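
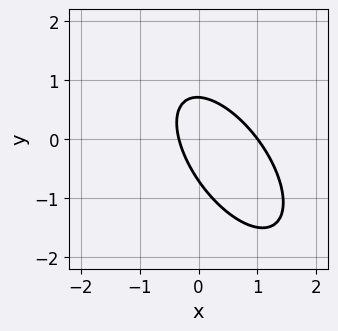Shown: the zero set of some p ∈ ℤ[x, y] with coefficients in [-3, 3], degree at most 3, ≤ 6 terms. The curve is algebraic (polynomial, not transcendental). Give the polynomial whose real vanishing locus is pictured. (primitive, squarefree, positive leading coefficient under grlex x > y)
(a) deg p = 2. The shape is more complex than any degree-1 curve.
(b) From the visible intercepts: it crosses the x-axis at the gridline x = 1.
(c) Solving for integer coefficients yields p as stated.

3*x^2 + 3*x*y + 2*y^2 - 2*x - 1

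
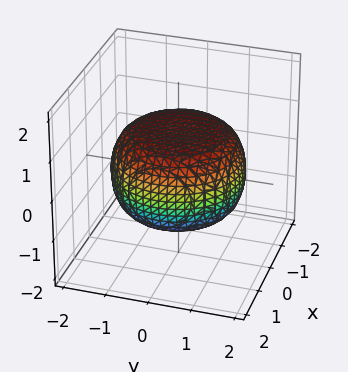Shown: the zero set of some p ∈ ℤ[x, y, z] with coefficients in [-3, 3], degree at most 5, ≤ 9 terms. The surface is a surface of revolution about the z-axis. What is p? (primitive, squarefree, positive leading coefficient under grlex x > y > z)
1. The degree is 4 — the shape is more complex than any degree-3 surface.
2. Symmetries: the surface is invariant under rotation about z: p = q(x² + y², z).
3. Reading off the gridlines: the z-axis gridline crossings are at z ∈ {-1, 1}; a circular section at z = -1 has radius exactly 1.
4. Assembling these constraints gives the stated polynomial.

x^4 + 2*x^2*y^2 + y^4 - x^2 - y^2 + 3*z^2 - 3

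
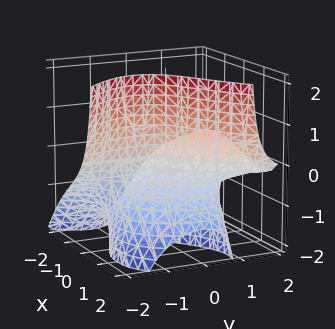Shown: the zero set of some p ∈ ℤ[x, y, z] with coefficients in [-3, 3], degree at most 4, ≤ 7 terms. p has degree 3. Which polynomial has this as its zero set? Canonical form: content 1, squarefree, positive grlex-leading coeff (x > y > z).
x^3 - 2*y^2*z - 2*x*y + 3*x*z - 3*y*z

First, degree: the shape is more complex than any degree-2 surface, so deg p = 3.
Next, observable constraints: it meets the x-axis at x = 0 (among the integer gridlines); every point of the y-axis in the box is on the surface; the visible z-axis segment lies entirely on the surface.
Finally, matching integer coefficients to the picture gives p.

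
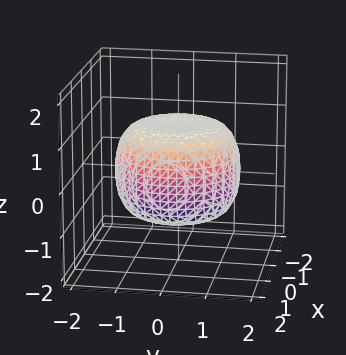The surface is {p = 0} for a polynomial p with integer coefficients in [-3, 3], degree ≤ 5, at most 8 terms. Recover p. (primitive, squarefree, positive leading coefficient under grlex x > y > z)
x^4 + 2*x^2*y^2 + y^4 - x^2 - y^2 + 2*z^2 - 2

deg p = 4. No degree-3 surface has this shape.
Symmetries: the z-axis is an axis of rotation, so x and y enter only as x² + y².
Reading off the gridlines: a circular section at z = 0 has radius between 1 and 2; the z-axis gridline crossings are at z ∈ {-1, 1}.
Assembling these constraints gives the stated polynomial.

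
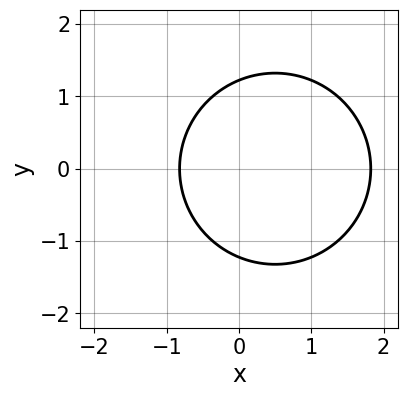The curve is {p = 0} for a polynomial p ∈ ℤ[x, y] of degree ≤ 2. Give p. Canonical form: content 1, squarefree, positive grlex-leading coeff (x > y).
1. Degree: the shape is more complex than any degree-1 curve, so deg p = 2.
2. Symmetries: it's symmetric under y → −y, forcing even powers of y.
3. Solving for integer coefficients yields p as stated.

2*x^2 + 2*y^2 - 2*x - 3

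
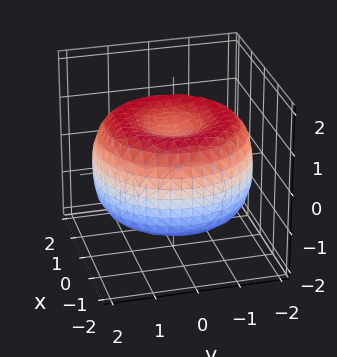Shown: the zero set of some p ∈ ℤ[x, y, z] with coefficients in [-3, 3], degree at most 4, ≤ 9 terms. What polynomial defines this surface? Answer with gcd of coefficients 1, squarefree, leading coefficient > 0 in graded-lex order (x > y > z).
1. deg p = 4.
2. Symmetry: every cross-section ⟂ z is a circle, so x, y appear only via x² + y².
3. From the visible intercepts: a circular section at z = 0 has radius between 1 and 2.
4. Matching integer coefficients to the picture gives p.

x^4 + 2*x^2*y^2 + y^4 - 3*x^2 - 3*y^2 + 3*z^2 - 2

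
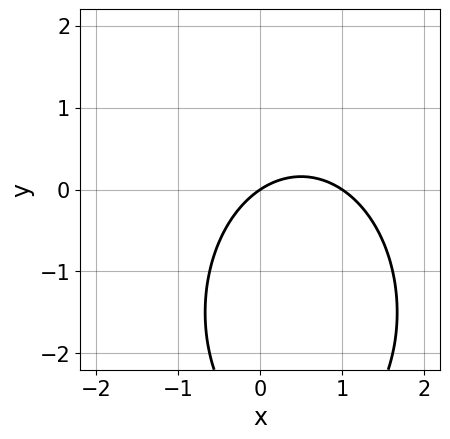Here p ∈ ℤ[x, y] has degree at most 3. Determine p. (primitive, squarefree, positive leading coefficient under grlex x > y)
First, the degree is 2 — the shape is more complex than any degree-1 curve.
Next, from the axis intercepts and sections: one y-axis crossing is at y = 0; among the integer gridlines, it crosses the x-axis at x ∈ {0, 1}.
Finally, matching integer coefficients to the picture gives p.

2*x^2 + y^2 - 2*x + 3*y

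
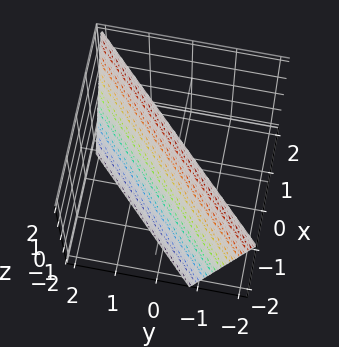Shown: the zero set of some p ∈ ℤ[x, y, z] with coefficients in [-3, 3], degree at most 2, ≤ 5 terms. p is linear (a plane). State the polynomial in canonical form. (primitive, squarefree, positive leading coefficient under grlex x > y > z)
The degree is 1 — the surface is flat (a plane).
From the visible intercepts: it meets the z-axis at z = 2 (among the integer gridlines).
Solving for integer coefficients yields p as stated.

3*x - 3*y - z + 2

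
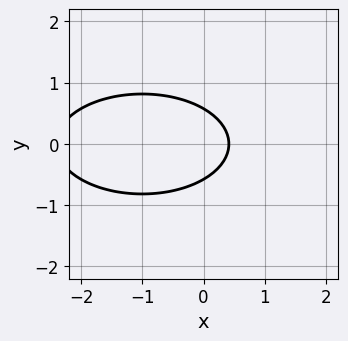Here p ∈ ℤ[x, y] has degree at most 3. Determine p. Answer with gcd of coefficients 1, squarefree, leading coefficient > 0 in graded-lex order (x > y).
x^2 + 3*y^2 + 2*x - 1

(a) Degree: the shape is more complex than any degree-1 curve, so deg p = 2.
(b) Symmetries: the y ↦ −y reflection is a symmetry, so y appears only in even powers.
(c) Assembling these constraints gives the stated polynomial.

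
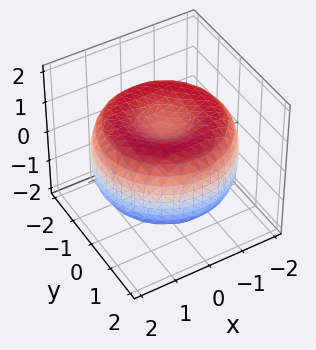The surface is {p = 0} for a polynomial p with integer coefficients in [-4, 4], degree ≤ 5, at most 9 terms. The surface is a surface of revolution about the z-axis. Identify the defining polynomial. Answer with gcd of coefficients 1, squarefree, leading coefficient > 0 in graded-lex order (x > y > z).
x^4 + 2*x^2*y^2 + y^4 - 3*x^2 - 3*y^2 + 3*z^2 - 2

First, the degree is 4 — a generic line meets the surface in up to 4 points.
Next, by symmetry, the surface is invariant under rotation about z: p = q(x² + y², z).
Then, checking where it meets the axes: a circular section at z = 0 has radius between 1 and 2.
Finally, matching integer coefficients to the picture gives p.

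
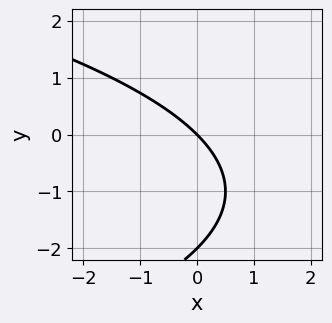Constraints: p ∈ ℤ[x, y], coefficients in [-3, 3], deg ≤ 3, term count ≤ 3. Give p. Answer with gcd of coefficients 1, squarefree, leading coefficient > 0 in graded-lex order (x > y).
y^2 + 2*x + 2*y

1. deg p = 2.
2. From the axis intercepts and sections: among the integer gridlines, it crosses the y-axis at y ∈ {-2, 0}; it meets the x-axis at x = 0 (among the integer gridlines).
3. Assembling these constraints gives the stated polynomial.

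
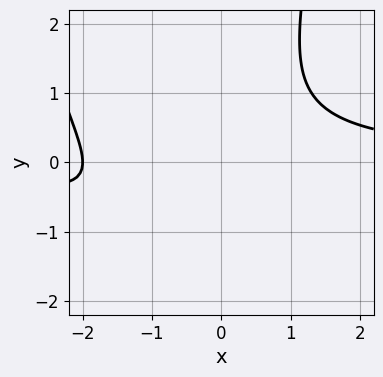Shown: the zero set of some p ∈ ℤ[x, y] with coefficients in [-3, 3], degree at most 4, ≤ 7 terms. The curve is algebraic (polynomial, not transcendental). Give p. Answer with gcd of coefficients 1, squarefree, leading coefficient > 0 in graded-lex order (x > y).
x^2*y + 2*x*y - y^2 - x - 2

1. deg p = 3. No degree-2 curve has this shape.
2. Against the integer gridlines: it misses every integer gridline on the y-axis; it meets the x-axis at x = -2 (among the integer gridlines).
3. The integer polynomial consistent with all of this is the stated p.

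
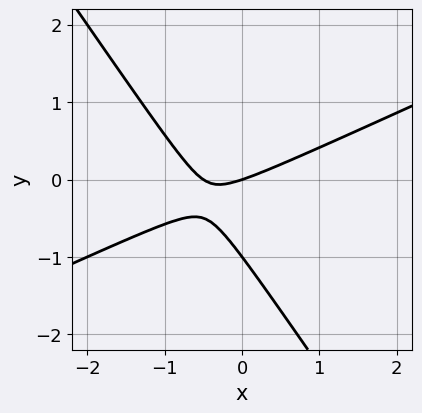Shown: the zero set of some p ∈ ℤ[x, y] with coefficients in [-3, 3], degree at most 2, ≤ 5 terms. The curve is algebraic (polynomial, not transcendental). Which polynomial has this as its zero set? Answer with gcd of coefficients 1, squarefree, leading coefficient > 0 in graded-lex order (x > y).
2*x^2 - 3*x*y - 3*y^2 + x - 3*y

First, deg p = 2. The shape is more complex than any degree-1 curve.
Next, from the axis intercepts and sections: one x-axis crossing is at x = 0; the y-axis gridline crossings are at y ∈ {-1, 0}.
Finally, solving for integer coefficients yields p as stated.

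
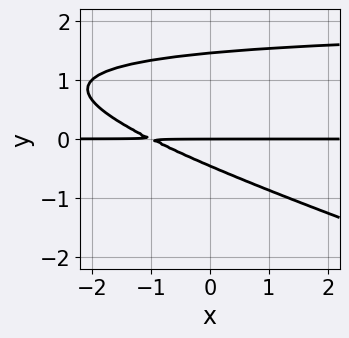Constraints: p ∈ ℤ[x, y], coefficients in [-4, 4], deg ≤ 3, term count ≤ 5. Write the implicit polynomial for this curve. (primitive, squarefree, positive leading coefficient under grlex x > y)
x*y^2 + 3*y^3 - 2*x*y - 3*y^2 - 2*y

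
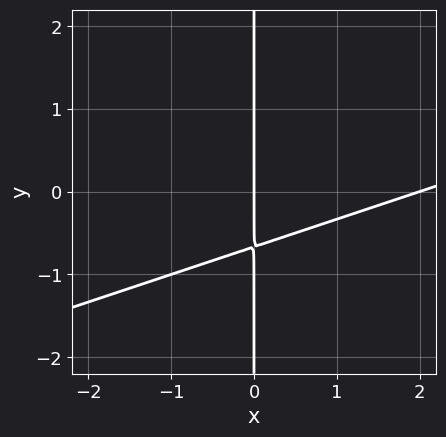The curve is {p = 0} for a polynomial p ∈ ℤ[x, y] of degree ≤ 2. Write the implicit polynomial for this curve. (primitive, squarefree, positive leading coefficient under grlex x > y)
x^2 - 3*x*y - 2*x

(a) deg p = 2.
(b) From the axis intercepts and sections: the x-axis gridline crossings are at x ∈ {0, 2}; the visible y-axis segment lies entirely on the curve.
(c) Matching integer coefficients to the picture gives p.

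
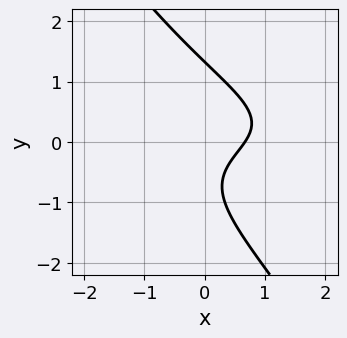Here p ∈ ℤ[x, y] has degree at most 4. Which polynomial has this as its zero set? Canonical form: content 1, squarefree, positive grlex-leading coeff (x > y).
deg p = 3.
The integer polynomial consistent with all of this is the stated p.

3*x*y^2 + 2*y^3 + 3*x - 2*y - 2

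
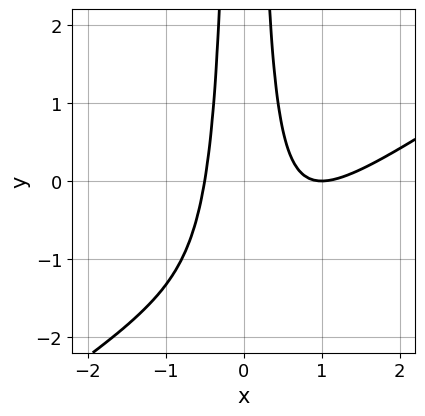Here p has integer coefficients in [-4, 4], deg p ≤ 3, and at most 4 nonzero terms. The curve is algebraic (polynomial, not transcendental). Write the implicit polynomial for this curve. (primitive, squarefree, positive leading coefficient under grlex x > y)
First, degree: a generic line meets the curve in up to 3 points, so deg p = 3.
Next, against the integer gridlines: one x-axis crossing is at x = 1; the curve avoids every integer y-axis point in the box.
Finally, together with the visible shape, these determine p as stated.

2*x^3 - 3*x^2*y - 3*x^2 + 1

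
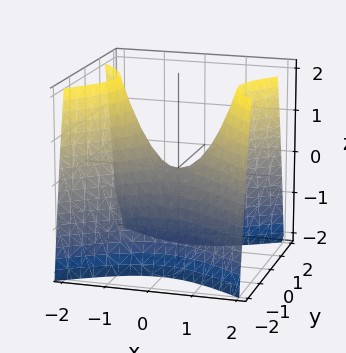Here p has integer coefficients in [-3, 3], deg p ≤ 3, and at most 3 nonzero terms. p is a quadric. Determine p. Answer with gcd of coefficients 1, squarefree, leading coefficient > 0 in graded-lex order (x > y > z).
2*x^2 - 3*y^2 - 2*z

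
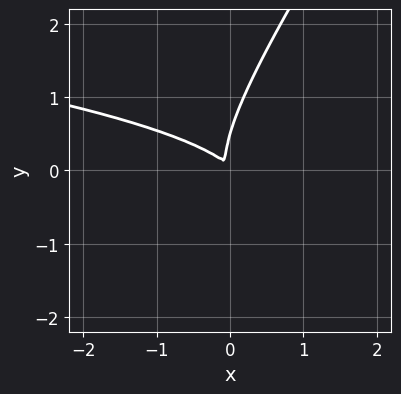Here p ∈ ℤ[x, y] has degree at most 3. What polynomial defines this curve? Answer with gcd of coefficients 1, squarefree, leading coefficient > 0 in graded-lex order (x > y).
First, degree: the shape is more complex than any degree-2 curve, so deg p = 3.
Finally, putting this together gives p.

3*x*y^2 - 2*y^3 + 2*x^2 + 2*x*y + y^2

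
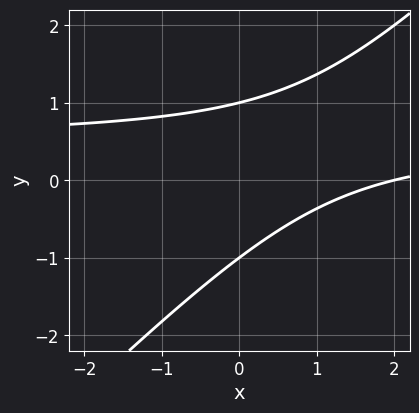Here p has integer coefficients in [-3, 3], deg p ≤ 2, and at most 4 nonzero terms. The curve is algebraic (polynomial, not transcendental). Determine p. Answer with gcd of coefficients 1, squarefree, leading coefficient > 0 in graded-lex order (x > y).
2*x*y - 2*y^2 - x + 2

1. The degree is 2 — a generic line meets the curve in up to 2 points.
2. Reading off the gridlines: it crosses the x-axis at the gridline x = 2; the y-axis gridline crossings are at y ∈ {-1, 1}.
3. Matching integer coefficients to the picture gives p.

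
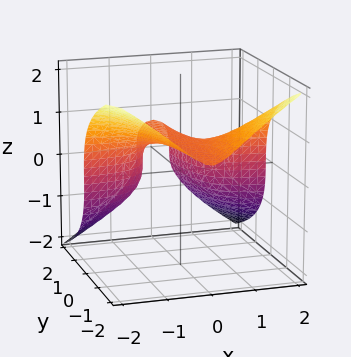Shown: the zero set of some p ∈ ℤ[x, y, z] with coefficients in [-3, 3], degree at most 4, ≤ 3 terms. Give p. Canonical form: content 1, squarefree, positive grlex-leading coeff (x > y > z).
3*x^2*y + 3*z^3 - 1

First, deg p = 3. No degree-2 surface has this shape.
Next, reading off the gridlines: it misses every integer gridline on the y-axis; the surface avoids every integer x-axis point in the box.
Finally, putting this together gives p.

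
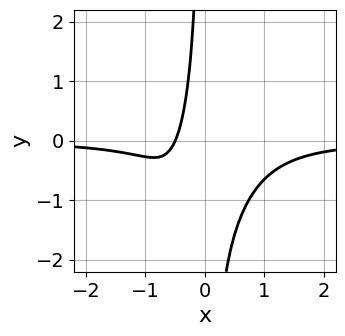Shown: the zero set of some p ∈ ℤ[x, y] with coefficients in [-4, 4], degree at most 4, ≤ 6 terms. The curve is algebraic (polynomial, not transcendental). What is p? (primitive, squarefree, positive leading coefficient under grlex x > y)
1. Degree: a generic line meets the curve in up to 4 points, so deg p = 4.
2. Observable constraints: no y-intercept at any integer in the box.
3. Putting this together gives p.

3*x^3*y - x^2*y^2 + x*y + 2*x + 1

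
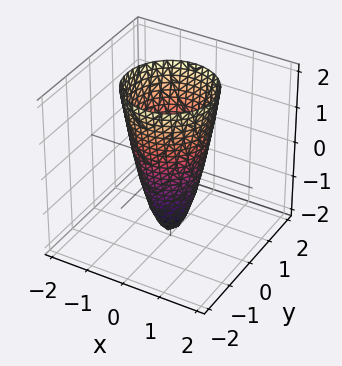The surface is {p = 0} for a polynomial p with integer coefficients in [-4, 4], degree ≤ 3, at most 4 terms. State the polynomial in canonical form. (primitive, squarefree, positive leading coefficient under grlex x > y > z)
The degree is 2 — a generic line meets the surface in up to 2 points.
By symmetry, the z-axis is an axis of rotation, so x and y enter only as x² + y².
From the axis intercepts and sections: a circular section at z = -1 has radius between 0 and 1; one z-axis crossing is at z = -2.
These observations pin down the coefficients.

3*x^2 + 3*y^2 - z - 2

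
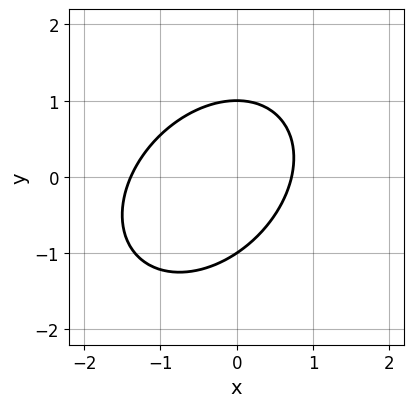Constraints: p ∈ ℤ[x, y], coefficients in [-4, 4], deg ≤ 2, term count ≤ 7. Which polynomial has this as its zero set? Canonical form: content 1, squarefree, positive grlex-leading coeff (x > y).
3*x^2 - 2*x*y + 3*y^2 + 2*x - 3

deg p = 2.
From the axis intercepts and sections: the y-axis gridline crossings are at y ∈ {-1, 1}.
Solving for integer coefficients yields p as stated.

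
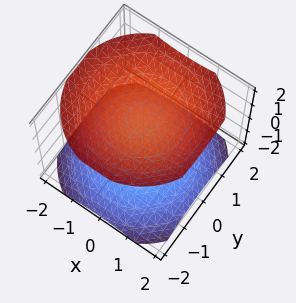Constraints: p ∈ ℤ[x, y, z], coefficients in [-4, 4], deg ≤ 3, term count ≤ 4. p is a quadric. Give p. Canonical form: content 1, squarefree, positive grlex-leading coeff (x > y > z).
(a) The picture has 2 separate pieces. Treating them together as one polynomial.
(b) Degree: two sheets facing apart; a quadric, so deg p = 2.
(c) Symmetries: rotational symmetry about the z-axis ⇒ p depends on x, y only through x² + y²; the z ↦ −z reflection is a symmetry, so z appears only in even powers.
(d) Against the integer gridlines: it misses every integer gridline on the y-axis; no x-intercept at any integer in the box.
(e) Putting this together gives p.

x^2 + y^2 - 2*z^2 + 3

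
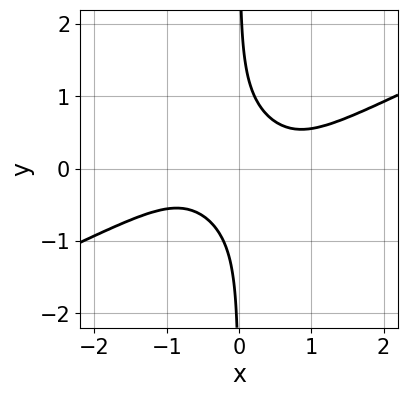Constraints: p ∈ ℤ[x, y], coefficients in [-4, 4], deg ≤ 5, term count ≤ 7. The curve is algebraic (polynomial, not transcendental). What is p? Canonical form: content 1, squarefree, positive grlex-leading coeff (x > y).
1. Degree: no degree-3 curve has this shape, so deg p = 4.
2. Observable constraints: the curve avoids every integer x-axis point in the box; no y-intercept at any integer in the box.
3. Solving for integer coefficients yields p as stated.

x^4 - 3*x^2*y^2 - 3*x*y^3 - x*y + 1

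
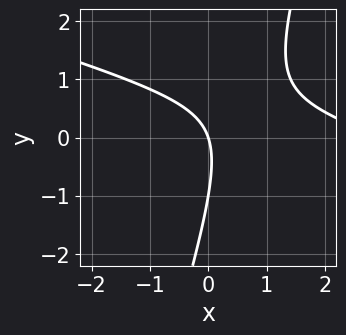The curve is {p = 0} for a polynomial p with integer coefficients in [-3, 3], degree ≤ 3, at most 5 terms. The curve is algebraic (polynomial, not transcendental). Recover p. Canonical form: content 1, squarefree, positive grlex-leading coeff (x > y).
Degree: a generic line meets the curve in up to 2 points, so deg p = 2.
From the axis intercepts and sections: it crosses the x-axis at the gridline x = 0; the y-axis gridline crossings are at y ∈ {-1, 0}.
The integer polynomial consistent with all of this is the stated p.

x^2 + 3*x*y - y^2 - 3*x - y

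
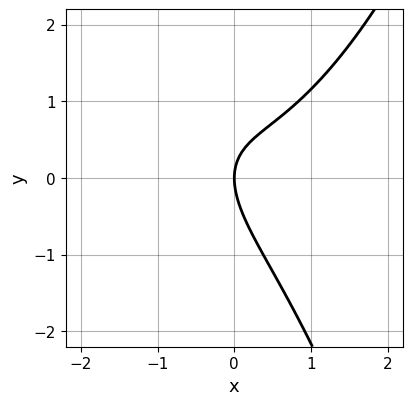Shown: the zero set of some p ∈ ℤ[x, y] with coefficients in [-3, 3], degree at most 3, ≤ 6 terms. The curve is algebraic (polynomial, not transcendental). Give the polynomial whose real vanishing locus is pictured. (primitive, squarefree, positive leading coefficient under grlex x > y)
1. The degree is 3 — no degree-2 curve has this shape.
2. Against the integer gridlines: it meets the y-axis at y = 0 (among the integer gridlines); it meets the x-axis at x = 0 (among the integer gridlines).
3. Fitting integer coefficients to these (and the overall shape) gives p.

2*x^3 - 2*x*y - 2*y^2 + 3*x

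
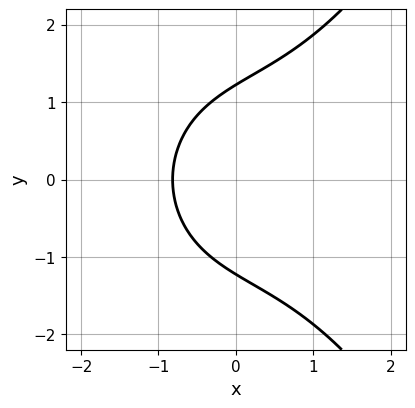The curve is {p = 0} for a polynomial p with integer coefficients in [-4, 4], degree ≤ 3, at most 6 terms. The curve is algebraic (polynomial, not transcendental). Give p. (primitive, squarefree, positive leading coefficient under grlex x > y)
x^3 - 2*y^2 + 3*x + 3

First, deg p = 3.
Then, symmetries: it's symmetric under y → −y, forcing even powers of y.
Finally, solving for integer coefficients yields p as stated.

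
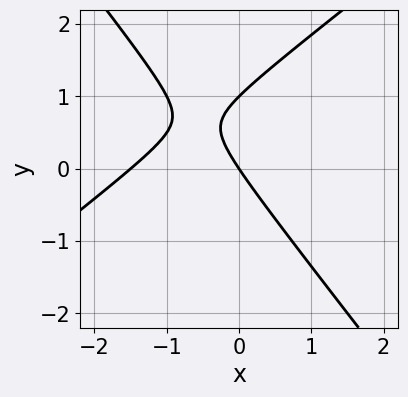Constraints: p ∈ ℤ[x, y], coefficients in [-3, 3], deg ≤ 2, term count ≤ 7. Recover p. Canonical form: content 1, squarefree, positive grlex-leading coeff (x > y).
deg p = 2. A generic line meets the curve in up to 2 points.
From the axis intercepts and sections: one x-axis crossing is at x = 0; the y-axis gridline crossings are at y ∈ {0, 1}.
Solving for integer coefficients yields p as stated.

2*x^2 - x*y - 2*y^2 + 3*x + 2*y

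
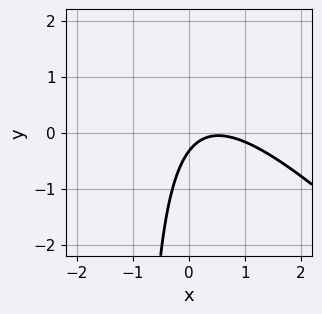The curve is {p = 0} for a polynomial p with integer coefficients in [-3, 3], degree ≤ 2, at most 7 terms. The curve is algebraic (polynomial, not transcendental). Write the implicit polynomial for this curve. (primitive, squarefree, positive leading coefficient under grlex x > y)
1. The degree is 2 — a generic line meets the curve in up to 2 points.
2. From the axis intercepts and sections: no x-intercept at any integer in the box.
3. These observations pin down the coefficients.

3*x^2 + 3*x*y - 3*x + 3*y + 1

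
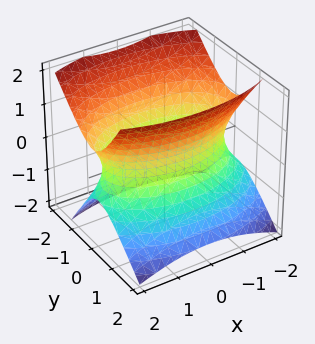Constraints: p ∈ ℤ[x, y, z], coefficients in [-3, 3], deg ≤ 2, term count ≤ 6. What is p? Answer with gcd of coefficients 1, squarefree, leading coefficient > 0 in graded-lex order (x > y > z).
x^2 + 3*y^2 + y*z - 2*z^2 - 3

(a) The degree is 2 — a generic line meets the surface in up to 2 points.
(b) From the visible intercepts: the surface avoids every integer z-axis point in the box; among the integer gridlines, it crosses the y-axis at y ∈ {-1, 1}.
(c) The integer polynomial consistent with all of this is the stated p.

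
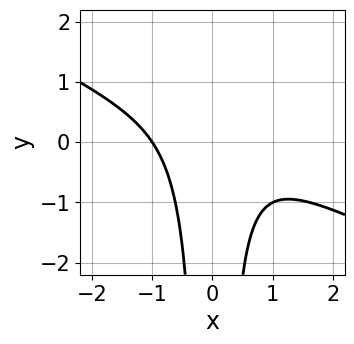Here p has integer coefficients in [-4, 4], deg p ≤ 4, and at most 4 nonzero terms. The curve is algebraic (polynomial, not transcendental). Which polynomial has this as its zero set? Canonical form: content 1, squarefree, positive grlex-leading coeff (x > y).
x^3 + 2*x^2*y + 1

The degree is 3 — no degree-2 curve has this shape.
Checking where it meets the axes: it crosses the x-axis at the gridline x = -1; the curve avoids every integer y-axis point in the box.
Fitting integer coefficients to these (and the overall shape) gives p.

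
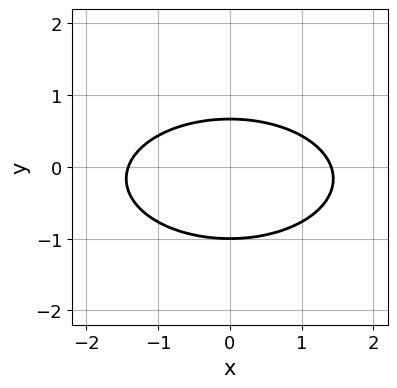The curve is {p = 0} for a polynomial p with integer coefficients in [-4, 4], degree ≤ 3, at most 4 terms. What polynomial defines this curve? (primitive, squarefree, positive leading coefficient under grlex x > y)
The degree is 2 — a generic line meets the curve in up to 2 points.
Symmetries: it's symmetric under x → −x, forcing even powers of x.
Checking where it meets the axes: it meets the y-axis at y = -1 (among the integer gridlines).
Solving for integer coefficients yields p as stated.

x^2 + 3*y^2 + y - 2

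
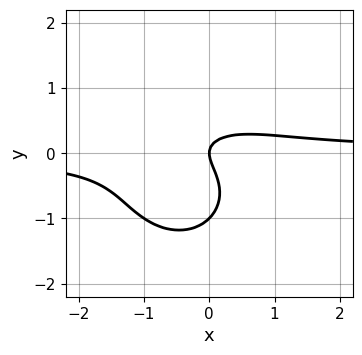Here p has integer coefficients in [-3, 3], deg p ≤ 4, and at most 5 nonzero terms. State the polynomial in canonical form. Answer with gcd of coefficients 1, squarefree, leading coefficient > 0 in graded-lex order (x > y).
(a) Degree: the shape is more complex than any degree-2 curve, so deg p = 3.
(b) Checking where it meets the axes: it meets the x-axis at x = 0 (among the integer gridlines); the y-axis gridline crossings are at y ∈ {-1, 0}.
(c) Assembling these constraints gives the stated polynomial.

2*x^2*y + 2*y^3 + x*y + 2*y^2 - x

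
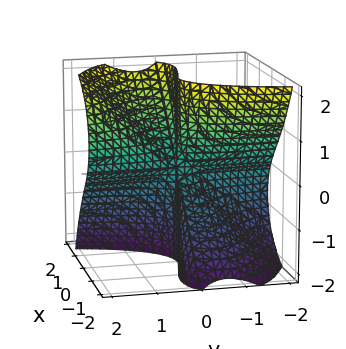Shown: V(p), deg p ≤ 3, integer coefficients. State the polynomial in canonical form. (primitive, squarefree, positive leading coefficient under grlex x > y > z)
(a) Degree: no degree-2 surface has this shape, so deg p = 3.
(b) Reading off the gridlines: every point of the z-axis in the box is on the surface; every point of the y-axis in the box is on the surface.
(c) These observations pin down the coefficients.

3*x^3 - 3*x^2*z + 3*x*y^2 + 2*y^2*z - 3*y*z^2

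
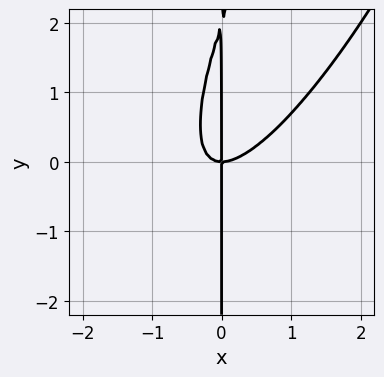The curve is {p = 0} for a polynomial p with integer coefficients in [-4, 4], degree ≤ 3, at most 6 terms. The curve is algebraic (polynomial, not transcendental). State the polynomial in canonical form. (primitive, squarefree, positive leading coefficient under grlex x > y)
(a) Degree: the shape is more complex than any degree-2 curve, so deg p = 3.
(b) From the axis intercepts and sections: one x-axis crossing is at x = 0; the visible y-axis segment lies entirely on the curve.
(c) Putting this together gives p.

3*x^3 - 3*x^2*y + x*y^2 - 2*x*y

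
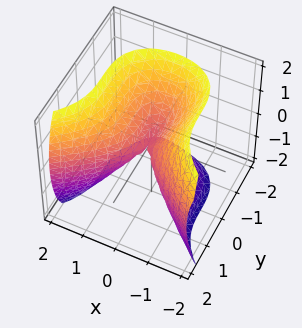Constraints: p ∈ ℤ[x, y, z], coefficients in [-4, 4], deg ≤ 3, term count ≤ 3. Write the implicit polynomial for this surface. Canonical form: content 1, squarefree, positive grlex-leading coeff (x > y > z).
Degree: no degree-2 surface has this shape, so deg p = 3.
Checking where it meets the axes: it crosses the y-axis at the gridline y = 0; one z-axis crossing is at z = 0; one x-axis crossing is at x = 0.
Solving for integer coefficients yields p as stated.

y^3 - 2*x^2 + z^2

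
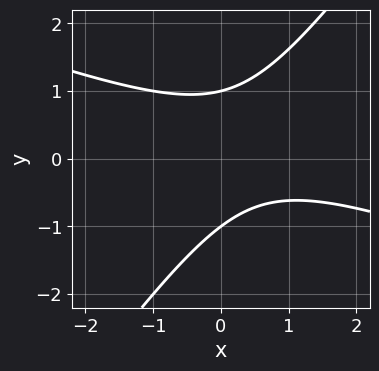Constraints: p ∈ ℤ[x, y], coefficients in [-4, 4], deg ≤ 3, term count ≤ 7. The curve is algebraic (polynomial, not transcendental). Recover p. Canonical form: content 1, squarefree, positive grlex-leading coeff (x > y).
x^2 + 2*x*y - 2*y^2 - x + 2

Degree: a generic line meets the curve in up to 2 points, so deg p = 2.
From the visible intercepts: no x-intercept at any integer in the box; among the integer gridlines, it crosses the y-axis at y ∈ {-1, 1}.
Fitting integer coefficients to these (and the overall shape) gives p.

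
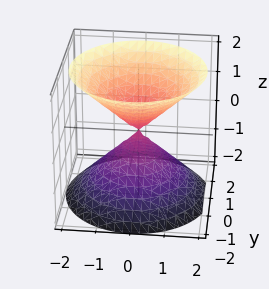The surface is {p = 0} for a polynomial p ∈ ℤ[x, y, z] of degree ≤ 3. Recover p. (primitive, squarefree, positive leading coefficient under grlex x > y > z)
x^2 + y^2 - z^2

(a) There are 2 components. Treating them together as one polynomial.
(b) The degree is 2 — two nappes meeting at a single point; a quadric.
(c) Symmetries: the z ↦ −z reflection is a symmetry, so z appears only in even powers; the surface is invariant under rotation about z: p = q(x² + y², z).
(d) From the axis intercepts and sections: it crosses the z-axis at the gridline z = 0; a circular section at z = 1 has radius exactly 1.
(e) These observations pin down the coefficients.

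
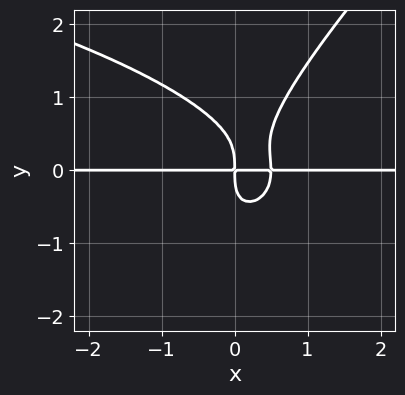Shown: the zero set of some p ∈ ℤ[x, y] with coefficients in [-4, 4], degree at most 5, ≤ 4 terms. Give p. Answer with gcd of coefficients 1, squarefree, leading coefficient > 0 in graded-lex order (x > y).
x*y^3 - y^4 + 2*x^2*y - x*y

First, degree: the shape is more complex than any degree-3 curve, so deg p = 4.
Next, from the visible intercepts: every point of the x-axis in the box is on the curve.
Finally, together with the visible shape, these determine p as stated.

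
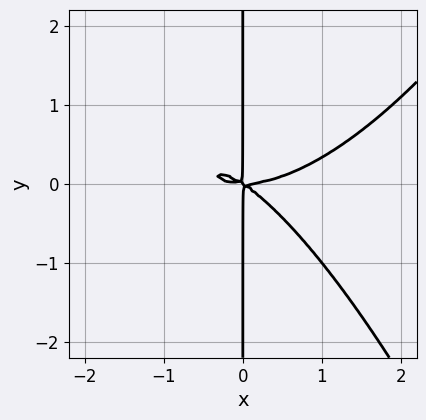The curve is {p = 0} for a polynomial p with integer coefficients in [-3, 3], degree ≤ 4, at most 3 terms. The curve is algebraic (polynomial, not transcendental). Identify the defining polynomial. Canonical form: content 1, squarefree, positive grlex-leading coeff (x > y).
First, degree: the shape is more complex than any degree-3 curve, so deg p = 4.
Then, reading off the gridlines: the visible y-axis segment lies entirely on the curve.
Finally, the integer polynomial consistent with all of this is the stated p.

x^4 - 2*x^2*y - 3*x*y^2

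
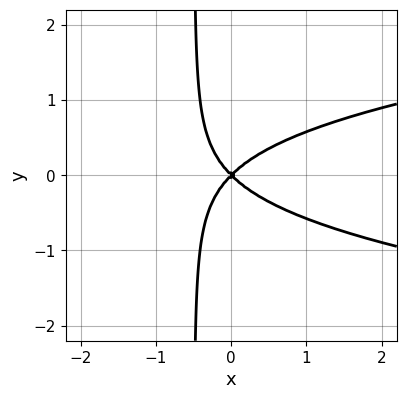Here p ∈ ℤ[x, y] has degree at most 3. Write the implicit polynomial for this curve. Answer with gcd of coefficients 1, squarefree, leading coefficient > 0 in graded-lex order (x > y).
1. The degree is 3 — the shape is more complex than any degree-2 curve.
2. Symmetries: mirror symmetry y ↦ −y ⇒ only even powers of y.
3. From the visible intercepts: it crosses the x-axis at the gridline x = 0; one y-axis crossing is at y = 0.
4. These observations pin down the coefficients.

2*x*y^2 - x^2 + y^2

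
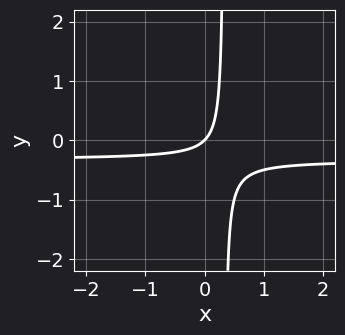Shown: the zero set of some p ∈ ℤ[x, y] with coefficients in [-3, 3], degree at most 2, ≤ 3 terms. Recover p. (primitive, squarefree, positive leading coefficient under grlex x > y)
3*x*y + x - y

First, the degree is 2 — no degree-1 curve has this shape.
Then, reading off the gridlines: one y-axis crossing is at y = 0; it crosses the x-axis at the gridline x = 0.
Finally, fitting integer coefficients to these (and the overall shape) gives p.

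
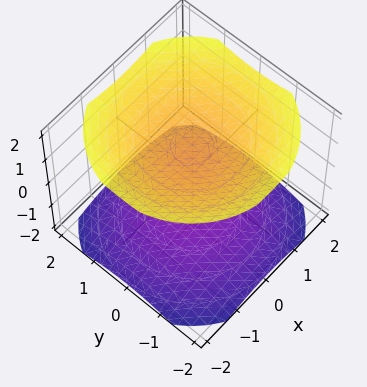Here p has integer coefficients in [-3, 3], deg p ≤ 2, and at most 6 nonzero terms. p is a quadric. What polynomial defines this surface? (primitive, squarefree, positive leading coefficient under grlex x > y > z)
x^2 + y^2 - 2*z^2 + 3

(a) There are 2 components. Treating them together as one polynomial.
(b) The degree is 2 — two sheets facing apart; a quadric.
(c) Symmetries: mirror symmetry z ↦ −z ⇒ only even powers of z; the surface is invariant under rotation about z: p = q(x² + y², z).
(d) Observable constraints: the surface avoids every integer x-axis point in the box; it misses every integer gridline on the y-axis.
(e) Putting this together gives p.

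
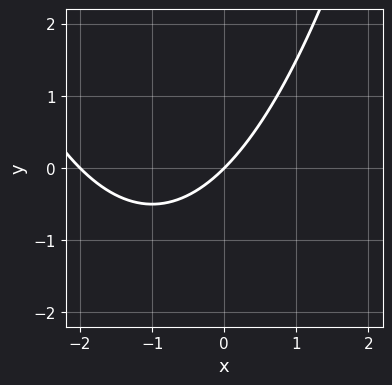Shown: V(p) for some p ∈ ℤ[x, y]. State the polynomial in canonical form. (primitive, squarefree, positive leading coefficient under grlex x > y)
x^2 + 2*x - 2*y

First, deg p = 2. The shape is more complex than any degree-1 curve.
Then, from the visible intercepts: it meets the y-axis at y = 0 (among the integer gridlines); the x-axis gridline crossings are at x ∈ {-2, 0}.
Finally, matching integer coefficients to the picture gives p.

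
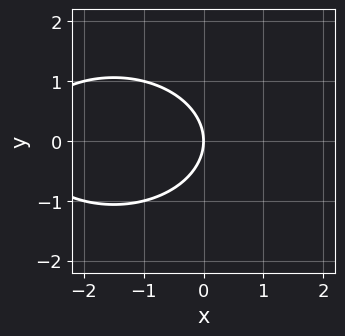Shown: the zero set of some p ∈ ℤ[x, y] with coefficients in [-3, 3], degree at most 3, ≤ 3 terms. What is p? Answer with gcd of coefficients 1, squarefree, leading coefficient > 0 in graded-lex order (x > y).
1. The degree is 2 — no degree-1 curve has this shape.
2. Symmetries: mirror symmetry y ↦ −y ⇒ only even powers of y.
3. From the axis intercepts and sections: it meets the x-axis at x = 0 (among the integer gridlines); it meets the y-axis at y = 0 (among the integer gridlines).
4. Assembling these constraints gives the stated polynomial.

x^2 + 2*y^2 + 3*x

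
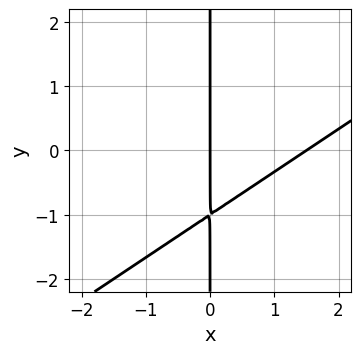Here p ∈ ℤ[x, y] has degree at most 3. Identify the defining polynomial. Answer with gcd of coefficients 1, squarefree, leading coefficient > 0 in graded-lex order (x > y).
First, deg p = 2. The shape is more complex than any degree-1 curve.
Next, reading off the gridlines: every point of the y-axis in the box is on the curve; it meets the x-axis at x = 0 (among the integer gridlines).
Finally, solving for integer coefficients yields p as stated.

2*x^2 - 3*x*y - 3*x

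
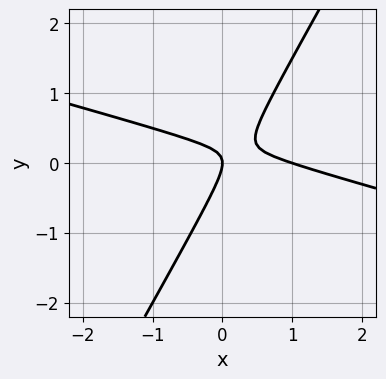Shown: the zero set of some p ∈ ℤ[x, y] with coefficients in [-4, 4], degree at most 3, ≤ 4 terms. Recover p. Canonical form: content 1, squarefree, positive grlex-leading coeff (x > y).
x^2 + 3*x*y - 2*y^2 - x

The degree is 2 — a generic line meets the curve in up to 2 points.
From the visible intercepts: it meets the y-axis at y = 0 (among the integer gridlines); among the integer gridlines, it crosses the x-axis at x ∈ {0, 1}.
Solving for integer coefficients yields p as stated.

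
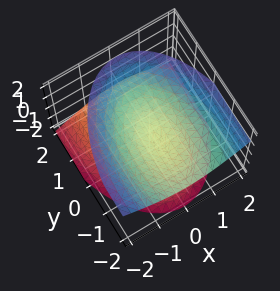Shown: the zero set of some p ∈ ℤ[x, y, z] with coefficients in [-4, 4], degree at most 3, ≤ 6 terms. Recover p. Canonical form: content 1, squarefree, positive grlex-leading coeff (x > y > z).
3*x^2 + y^2 + 2*y*z - 3*z^2 + 1

First, I count 2 distinct pieces. They look like related sheets of one shape, so recover p as a whole.
Next, degree: no degree-1 surface has this shape, so deg p = 2.
Next, against the integer gridlines: no y-intercept at any integer in the box; no x-intercept at any integer in the box.
Finally, assembling these constraints gives the stated polynomial.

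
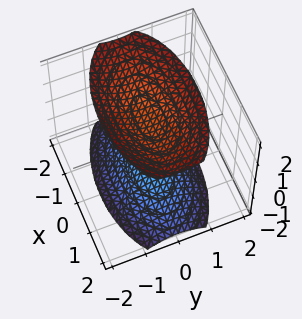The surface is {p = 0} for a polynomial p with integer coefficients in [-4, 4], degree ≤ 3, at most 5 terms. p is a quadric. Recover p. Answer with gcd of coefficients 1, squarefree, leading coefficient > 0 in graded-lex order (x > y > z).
x^2 + 3*y^2 - 2*z^2 + 3

I count 2 distinct pieces. They look like related sheets of one shape, so recover p as a whole.
Degree: two separate bowl-shaped sheets opening away from each other; a quadric, so deg p = 2.
Symmetries: the z ↦ −z reflection is a symmetry, so z appears only in even powers; the y ↦ −y reflection is a symmetry, so y appears only in even powers; it's symmetric under x → −x, forcing even powers of x.
From the axis intercepts and sections: the surface avoids every integer y-axis point in the box; it misses every integer gridline on the x-axis.
These observations pin down the coefficients.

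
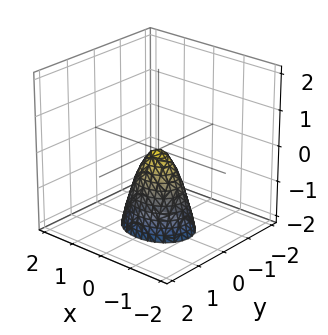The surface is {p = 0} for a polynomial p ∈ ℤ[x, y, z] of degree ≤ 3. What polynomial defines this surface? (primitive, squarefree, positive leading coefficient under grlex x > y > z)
2*x^2 + 3*y^2 + z

(a) deg p = 2. A paraboloid; a quadric.
(b) Symmetries: mirror symmetry x ↦ −x ⇒ only even powers of x; mirror symmetry y ↦ −y ⇒ only even powers of y.
(c) Checking where it meets the axes: it meets the y-axis at y = 0 (among the integer gridlines); it crosses the x-axis at the gridline x = 0; one z-axis crossing is at z = 0.
(d) Assembling these constraints gives the stated polynomial.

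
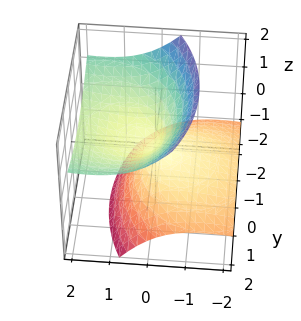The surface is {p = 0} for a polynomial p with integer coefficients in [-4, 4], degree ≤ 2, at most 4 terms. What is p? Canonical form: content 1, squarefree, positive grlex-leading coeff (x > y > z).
x^2 - 3*x*z + y^2 - 2*z^2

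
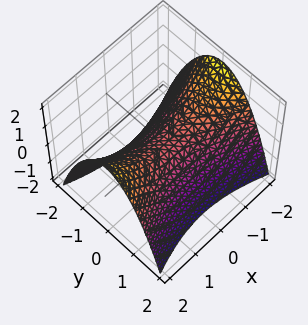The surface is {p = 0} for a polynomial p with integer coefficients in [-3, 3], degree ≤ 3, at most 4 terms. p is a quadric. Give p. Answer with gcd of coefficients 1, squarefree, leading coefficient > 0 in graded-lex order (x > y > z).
x^2 - 3*y^2 - 3*z

1. deg p = 2. A saddle surface; a quadric.
2. Symmetries: mirror symmetry y ↦ −y ⇒ only even powers of y; the x ↦ −x reflection is a symmetry, so x appears only in even powers.
3. From the visible intercepts: one x-axis crossing is at x = 0; it meets the z-axis at z = 0 (among the integer gridlines); it crosses the y-axis at the gridline y = 0.
4. These observations pin down the coefficients.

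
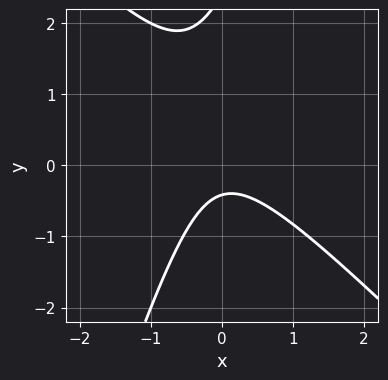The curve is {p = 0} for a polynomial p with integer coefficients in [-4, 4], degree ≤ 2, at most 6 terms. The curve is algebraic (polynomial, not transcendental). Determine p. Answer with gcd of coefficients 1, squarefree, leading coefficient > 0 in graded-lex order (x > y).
1. The degree is 2 — no degree-1 curve has this shape.
2. From the axis intercepts and sections: no x-intercept at any integer in the box.
3. Fitting integer coefficients to these (and the overall shape) gives p.

3*x^2 + 2*x*y - y^2 + 2*y + 1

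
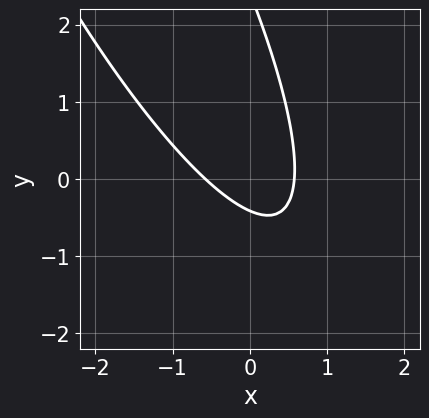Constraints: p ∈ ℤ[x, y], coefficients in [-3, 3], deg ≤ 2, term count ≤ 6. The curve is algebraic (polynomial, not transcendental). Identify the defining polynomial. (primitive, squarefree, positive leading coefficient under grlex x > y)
3*x^2 + 3*x*y + y^2 - 2*y - 1

1. Degree: no degree-1 curve has this shape, so deg p = 2.
2. Matching integer coefficients to the picture gives p.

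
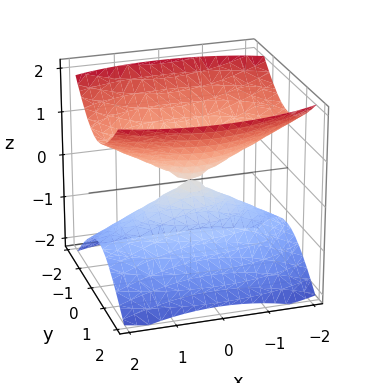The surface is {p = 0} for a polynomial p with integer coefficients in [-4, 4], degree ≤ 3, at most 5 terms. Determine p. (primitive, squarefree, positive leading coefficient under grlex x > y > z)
(a) I count 2 distinct pieces. Treating them together as one polynomial.
(b) The degree is 2 — a double cone through the origin; a quadric.
(c) Symmetries: mirror symmetry y ↦ −y ⇒ only even powers of y; the z ↦ −z reflection is a symmetry, so z appears only in even powers; it's symmetric under x → −x, forcing even powers of x.
(d) From the axis intercepts and sections: it meets the x-axis at x = 0 (among the integer gridlines); it crosses the z-axis at the gridline z = 0; it crosses the y-axis at the gridline y = 0.
(e) Fitting integer coefficients to these (and the overall shape) gives p.

x^2 + 3*y^2 - 3*z^2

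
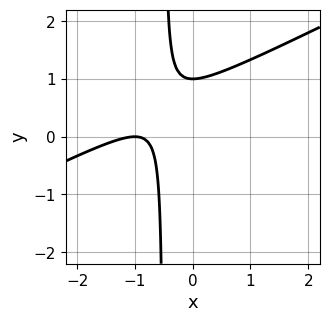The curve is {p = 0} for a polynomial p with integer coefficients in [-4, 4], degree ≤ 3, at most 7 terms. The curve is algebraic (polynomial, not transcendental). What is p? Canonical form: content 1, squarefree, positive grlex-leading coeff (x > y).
First, the degree is 2 — a generic line meets the curve in up to 2 points.
Next, from the visible intercepts: it meets the y-axis at y = 1 (among the integer gridlines); it meets the x-axis at x = -1 (among the integer gridlines).
Finally, solving for integer coefficients yields p as stated.

x^2 - 2*x*y + 2*x - y + 1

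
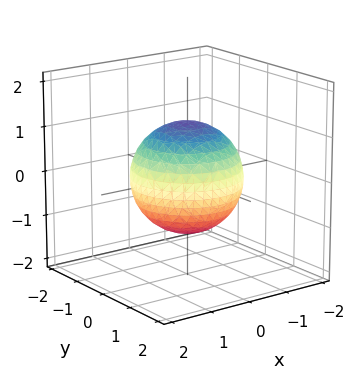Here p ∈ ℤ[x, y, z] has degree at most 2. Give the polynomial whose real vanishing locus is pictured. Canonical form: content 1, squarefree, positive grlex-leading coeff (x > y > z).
2*x^2 + 2*y^2 + 2*z^2 - 3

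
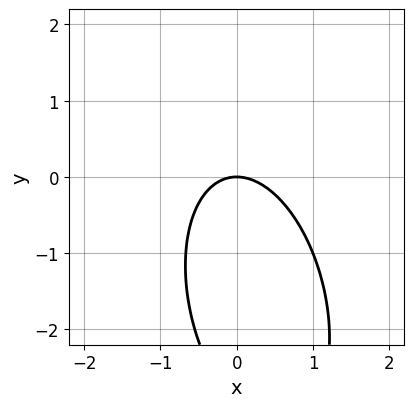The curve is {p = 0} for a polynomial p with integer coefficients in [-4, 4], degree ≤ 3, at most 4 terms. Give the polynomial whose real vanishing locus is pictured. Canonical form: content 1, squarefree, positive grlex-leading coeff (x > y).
1. Degree: no degree-1 curve has this shape, so deg p = 2.
2. From the axis intercepts and sections: one y-axis crossing is at y = 0; it crosses the x-axis at the gridline x = 0.
3. Assembling these constraints gives the stated polynomial.

3*x^2 + x*y + y^2 + 3*y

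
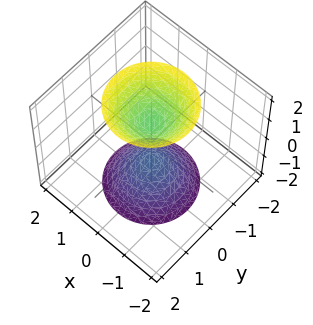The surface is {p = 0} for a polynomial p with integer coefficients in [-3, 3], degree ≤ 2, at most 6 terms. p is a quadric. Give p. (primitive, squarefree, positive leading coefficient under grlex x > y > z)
First, there are 2 components.
Next, deg p = 2.
Next, symmetry: the z-axis is an axis of rotation, so x and y enter only as x² + y²; it's symmetric under z → −z, forcing even powers of z.
Next, against the integer gridlines: the surface avoids every integer x-axis point in the box; it misses every integer gridline on the y-axis; a circular section at z = 2 has radius between 1 and 2.
Finally, solving for integer coefficients yields p as stated.

2*x^2 + 2*y^2 - z^2 + 1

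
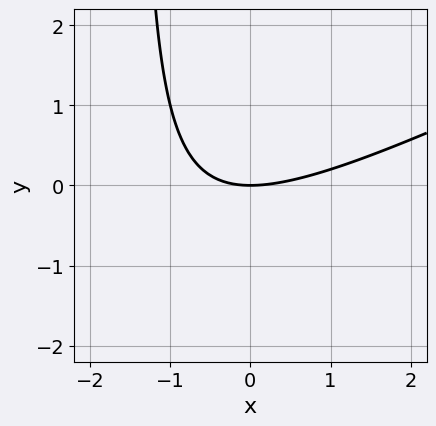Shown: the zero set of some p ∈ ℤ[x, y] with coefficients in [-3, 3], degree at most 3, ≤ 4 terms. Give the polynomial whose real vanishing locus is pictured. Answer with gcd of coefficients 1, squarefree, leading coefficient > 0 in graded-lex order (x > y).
x^2 - 2*x*y - 3*y

(a) The degree is 2 — the shape is more complex than any degree-1 curve.
(b) Checking where it meets the axes: it crosses the x-axis at the gridline x = 0; it crosses the y-axis at the gridline y = 0.
(c) Solving for integer coefficients yields p as stated.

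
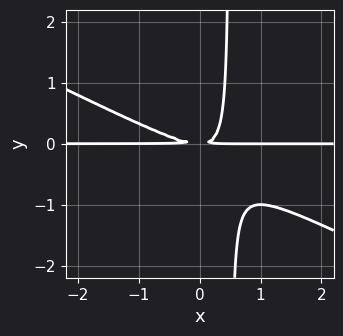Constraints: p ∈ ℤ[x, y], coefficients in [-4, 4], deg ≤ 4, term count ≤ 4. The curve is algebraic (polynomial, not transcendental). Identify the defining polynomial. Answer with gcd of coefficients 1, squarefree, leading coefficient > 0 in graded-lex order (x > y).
First, the degree is 3 — the shape is more complex than any degree-2 curve.
Then, from the axis intercepts and sections: every point of the x-axis in the box is on the curve.
Finally, assembling these constraints gives the stated polynomial.

x^2*y + 2*x*y^2 - y^2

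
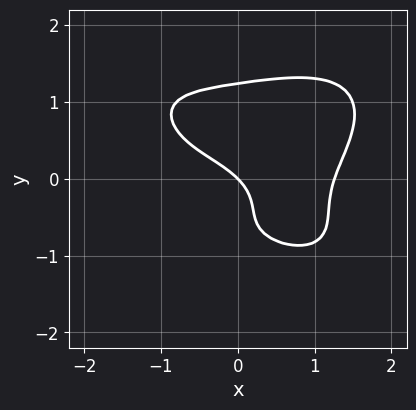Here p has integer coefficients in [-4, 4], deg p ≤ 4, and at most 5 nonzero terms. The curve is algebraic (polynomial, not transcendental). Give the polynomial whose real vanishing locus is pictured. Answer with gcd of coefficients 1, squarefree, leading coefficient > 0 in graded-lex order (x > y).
First, deg p = 4. A generic line meets the curve in up to 4 points.
Then, from the axis intercepts and sections: it meets the x-axis at x = 0 (among the integer gridlines); it crosses the y-axis at the gridline y = 0.
Finally, these observations pin down the coefficients.

x^4 + 3*y^4 - 3*y^2 - 2*x - 2*y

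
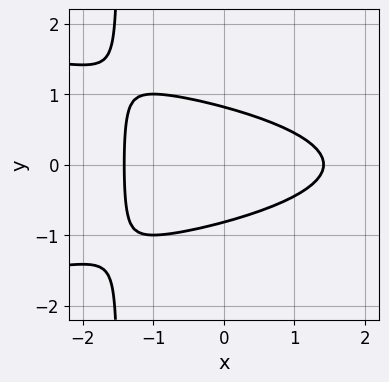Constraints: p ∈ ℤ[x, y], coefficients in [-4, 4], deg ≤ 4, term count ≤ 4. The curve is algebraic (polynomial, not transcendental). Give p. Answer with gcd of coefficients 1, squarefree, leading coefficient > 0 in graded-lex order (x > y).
2*x*y^2 + x^2 + 3*y^2 - 2

The degree is 3 — no degree-2 curve has this shape.
Symmetries: it's symmetric under y → −y, forcing even powers of y.
Fitting integer coefficients to these (and the overall shape) gives p.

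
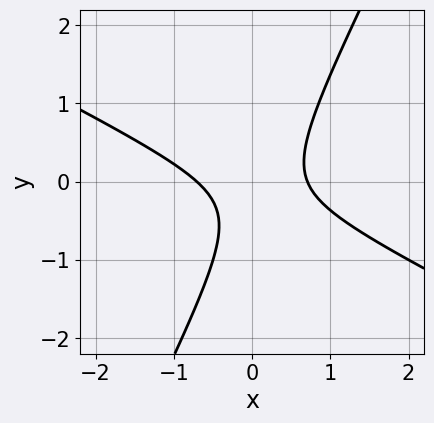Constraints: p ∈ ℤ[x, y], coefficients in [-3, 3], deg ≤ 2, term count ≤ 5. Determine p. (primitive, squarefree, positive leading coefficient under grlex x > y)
First, degree: a generic line meets the curve in up to 2 points, so deg p = 2.
Next, observable constraints: the curve avoids every integer y-axis point in the box.
Finally, fitting integer coefficients to these (and the overall shape) gives p.

2*x^2 + 3*x*y - 2*y^2 - y - 1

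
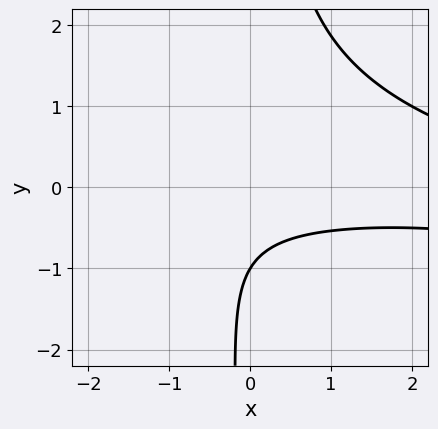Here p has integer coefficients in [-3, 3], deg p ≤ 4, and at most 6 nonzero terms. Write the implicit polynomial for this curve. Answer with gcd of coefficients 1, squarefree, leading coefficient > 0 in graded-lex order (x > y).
(a) The degree is 3 — no degree-2 curve has this shape.
(b) Reading off the gridlines: no x-intercept at any integer in the box; one y-axis crossing is at y = -1.
(c) Assembling these constraints gives the stated polynomial.

x^2*y + 3*x*y^2 - 2*x*y - 3*y - 3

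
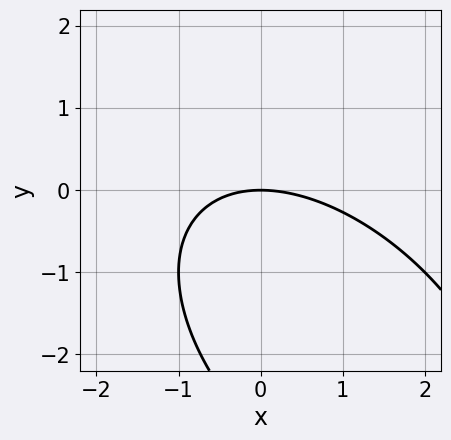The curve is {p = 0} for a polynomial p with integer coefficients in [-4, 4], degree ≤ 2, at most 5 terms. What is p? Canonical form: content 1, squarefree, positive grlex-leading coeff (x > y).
(a) Degree: a generic line meets the curve in up to 2 points, so deg p = 2.
(b) Reading off the gridlines: one x-axis crossing is at x = 0; one y-axis crossing is at y = 0.
(c) Matching integer coefficients to the picture gives p.

x^2 + x*y + y^2 + 3*y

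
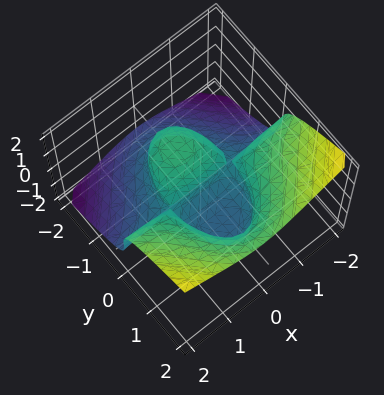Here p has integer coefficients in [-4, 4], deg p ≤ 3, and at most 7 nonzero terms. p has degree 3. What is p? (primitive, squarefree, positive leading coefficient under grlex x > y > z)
Degree: no degree-2 surface has this shape, so deg p = 3.
Observable constraints: one y-axis crossing is at y = 0; it meets the z-axis at z = 0 (among the integer gridlines); every point of the x-axis in the box is on the surface.
Assembling these constraints gives the stated polynomial.

3*x^2*y + y^3 - 3*z^3 - z^2 - 2*y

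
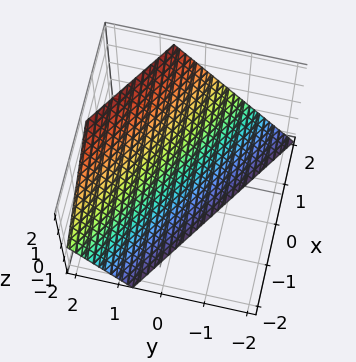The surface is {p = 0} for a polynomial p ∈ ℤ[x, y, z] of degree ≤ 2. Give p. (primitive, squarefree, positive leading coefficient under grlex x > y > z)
2*x + 3*y - 2*z - 2

(a) The degree is 1 — the surface is flat (a plane).
(b) Checking where it meets the axes: it meets the z-axis at z = -1 (among the integer gridlines); one x-axis crossing is at x = 1.
(c) Together with the visible shape, these determine p as stated.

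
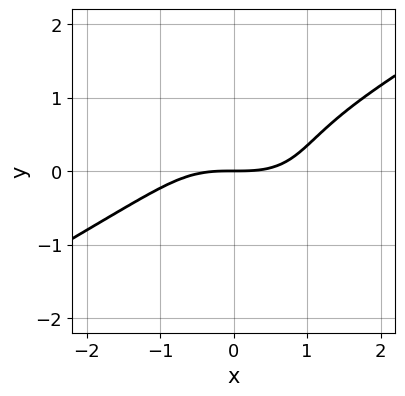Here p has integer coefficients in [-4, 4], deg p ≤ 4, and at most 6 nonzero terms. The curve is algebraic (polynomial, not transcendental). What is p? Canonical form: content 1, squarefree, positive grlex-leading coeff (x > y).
x^3 - 2*x*y^2 - 2*y^3 + 3*y^2 - 3*y

(a) Degree: no degree-2 curve has this shape, so deg p = 3.
(b) From the axis intercepts and sections: it crosses the y-axis at the gridline y = 0; it crosses the x-axis at the gridline x = 0.
(c) Matching integer coefficients to the picture gives p.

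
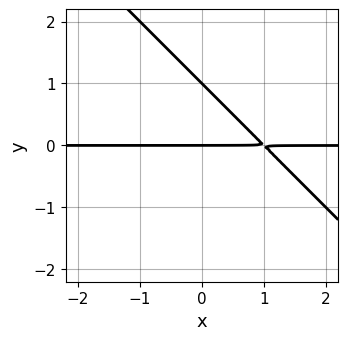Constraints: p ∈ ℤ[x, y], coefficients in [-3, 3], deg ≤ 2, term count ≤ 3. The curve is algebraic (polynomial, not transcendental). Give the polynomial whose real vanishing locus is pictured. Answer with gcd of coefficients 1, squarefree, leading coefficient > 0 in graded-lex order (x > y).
x*y + y^2 - y

1. The degree is 2 — a generic line meets the curve in up to 2 points.
2. From the axis intercepts and sections: among the integer gridlines, it crosses the y-axis at y ∈ {0, 1}; the visible x-axis segment lies entirely on the curve.
3. Fitting integer coefficients to these (and the overall shape) gives p.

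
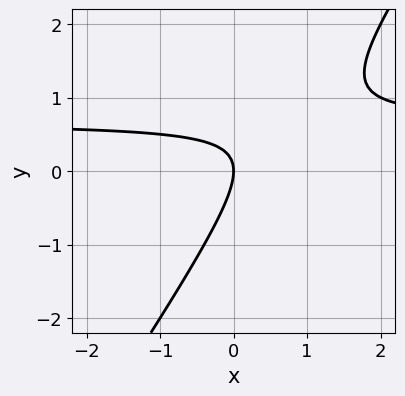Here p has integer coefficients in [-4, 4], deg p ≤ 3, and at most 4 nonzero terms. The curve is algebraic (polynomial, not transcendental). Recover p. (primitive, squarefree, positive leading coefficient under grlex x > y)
Degree: no degree-1 curve has this shape, so deg p = 2.
Against the integer gridlines: it crosses the x-axis at the gridline x = 0; one y-axis crossing is at y = 0.
The integer polynomial consistent with all of this is the stated p.

3*x*y - 2*y^2 - 2*x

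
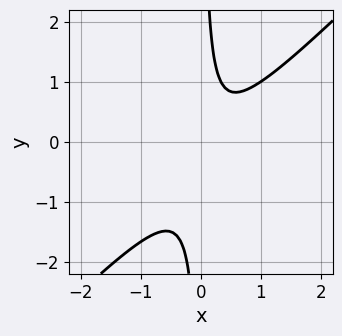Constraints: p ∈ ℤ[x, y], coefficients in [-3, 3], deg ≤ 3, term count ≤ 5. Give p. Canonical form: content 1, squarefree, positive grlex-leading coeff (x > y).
First, deg p = 2.
Next, from the axis intercepts and sections: the curve avoids every integer x-axis point in the box; it misses every integer gridline on the y-axis.
Finally, solving for integer coefficients yields p as stated.

3*x^2 - 3*x*y - x + 1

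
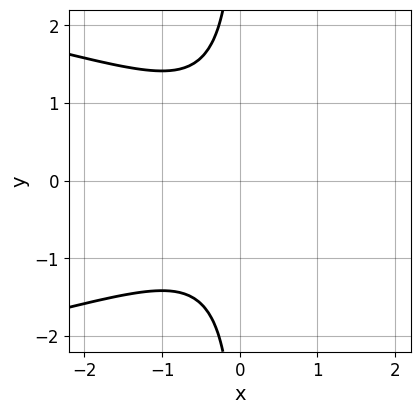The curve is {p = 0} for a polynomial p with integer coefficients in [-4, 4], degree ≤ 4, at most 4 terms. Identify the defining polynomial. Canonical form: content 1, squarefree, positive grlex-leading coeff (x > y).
1. The degree is 3 — no degree-2 curve has this shape.
2. Symmetries: it's symmetric under y → −y, forcing even powers of y.
3. From the visible intercepts: the curve avoids every integer y-axis point in the box; no x-intercept at any integer in the box.
4. Assembling these constraints gives the stated polynomial.

x*y^2 + x^2 + 1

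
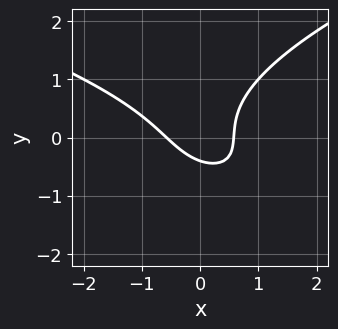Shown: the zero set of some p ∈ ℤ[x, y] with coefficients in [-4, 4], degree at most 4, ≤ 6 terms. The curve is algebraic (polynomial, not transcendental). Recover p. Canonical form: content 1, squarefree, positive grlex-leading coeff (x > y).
3*y^3 - 3*x^2 - 3*x*y + 2*y + 1

First, degree: a generic line meets the curve in up to 3 points, so deg p = 3.
Finally, the integer polynomial consistent with all of this is the stated p.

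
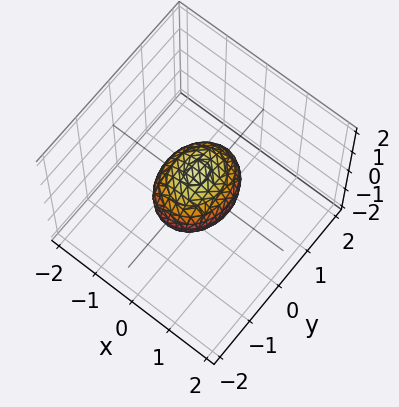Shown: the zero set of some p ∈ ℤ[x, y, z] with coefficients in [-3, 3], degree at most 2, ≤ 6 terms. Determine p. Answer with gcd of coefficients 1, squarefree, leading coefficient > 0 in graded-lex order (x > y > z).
3*x^2 + 2*y^2 + 3*z^2 - 2

deg p = 2. Bounded and convex; a quadric.
Symmetries: it's symmetric under y → −y, forcing even powers of y; it's symmetric under x → −x, forcing even powers of x; the z ↦ −z reflection is a symmetry, so z appears only in even powers.
From the visible intercepts: the y-axis gridline crossings are at y ∈ {-1, 1}.
Matching integer coefficients to the picture gives p.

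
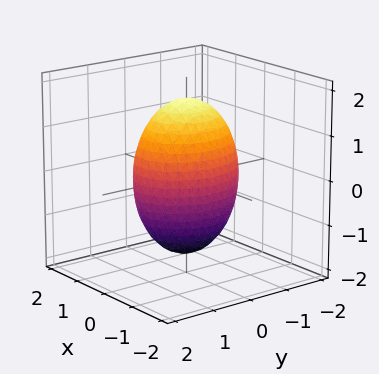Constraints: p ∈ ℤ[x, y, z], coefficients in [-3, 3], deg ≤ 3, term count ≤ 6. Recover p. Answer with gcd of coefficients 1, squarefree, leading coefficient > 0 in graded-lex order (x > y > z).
3*x^2 + 2*y^2 + z^2 - 3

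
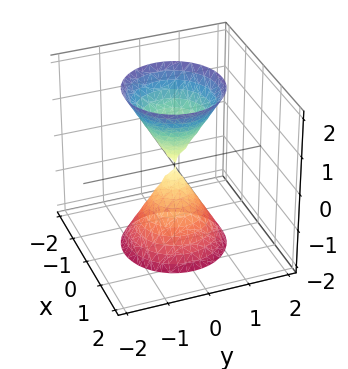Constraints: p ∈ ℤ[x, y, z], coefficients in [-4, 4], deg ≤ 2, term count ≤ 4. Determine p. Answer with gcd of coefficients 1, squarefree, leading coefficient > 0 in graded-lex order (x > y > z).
(a) There are 2 components.
(b) Degree: two nappes meeting at a single point; a quadric, so deg p = 2.
(c) By symmetry, every cross-section ⟂ z is a circle, so x, y appear only via x² + y²; the z ↦ −z reflection is a symmetry, so z appears only in even powers.
(d) Against the integer gridlines: it meets the z-axis at z = 0 (among the integer gridlines); one x-axis crossing is at x = 0.
(e) Putting this together gives p.

3*x^2 + 3*y^2 - z^2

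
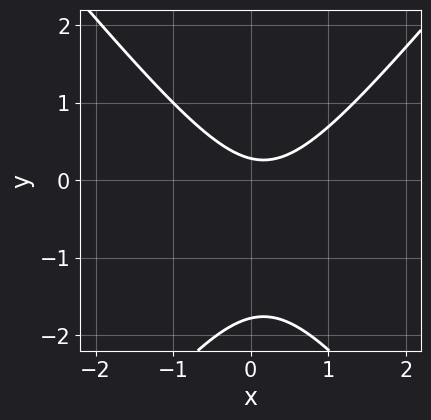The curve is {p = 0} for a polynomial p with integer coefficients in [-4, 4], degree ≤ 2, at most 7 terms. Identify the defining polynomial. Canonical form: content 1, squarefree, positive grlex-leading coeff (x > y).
3*x^2 - 2*y^2 - x - 3*y + 1

(a) Degree: the shape is more complex than any degree-1 curve, so deg p = 2.
(b) From the axis intercepts and sections: no x-intercept at any integer in the box.
(c) Solving for integer coefficients yields p as stated.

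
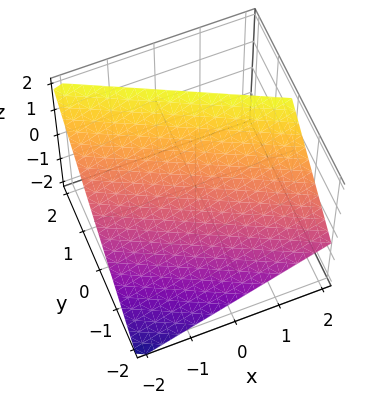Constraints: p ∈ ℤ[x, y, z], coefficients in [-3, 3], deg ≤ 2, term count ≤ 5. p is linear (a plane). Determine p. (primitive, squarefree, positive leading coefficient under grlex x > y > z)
x + 2*y - 2*z + 2

(a) Degree: every cross-section is a straight line — this is a plane, so deg p = 1.
(b) Reading off the gridlines: one x-axis crossing is at x = -2; one y-axis crossing is at y = -1; it crosses the z-axis at the gridline z = 1.
(c) Solving for integer coefficients yields p as stated.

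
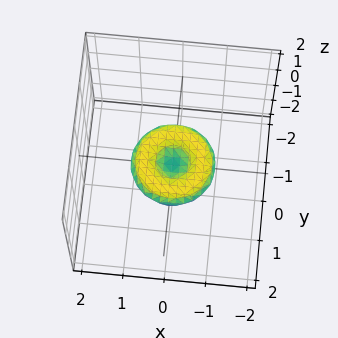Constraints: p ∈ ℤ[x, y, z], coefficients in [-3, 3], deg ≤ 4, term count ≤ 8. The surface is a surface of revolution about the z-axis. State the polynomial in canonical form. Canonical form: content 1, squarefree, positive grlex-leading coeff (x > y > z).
First, deg p = 4. The shape is more complex than any degree-3 surface.
Then, symmetries: the z-axis is an axis of rotation, so x and y enter only as x² + y².
Next, checking where it meets the axes: it crosses the z-axis at the gridline z = 0; the x-axis gridline crossings are at x ∈ {-1, 0, 1}; a circular section at z = 0 has radius exactly 1.
Finally, together with the visible shape, these determine p as stated. Check: (0, -1, 0) on the y-axis lies on the surface, and p(0, -1, 0) = 0. ✓

x^4 + 2*x^2*y^2 + y^4 - x^2 - y^2 + 3*z^2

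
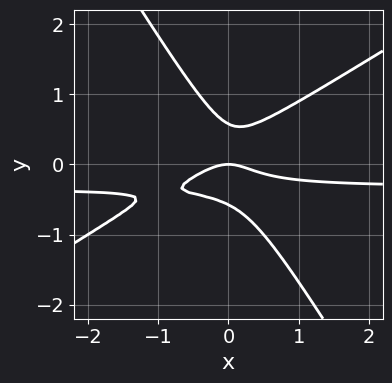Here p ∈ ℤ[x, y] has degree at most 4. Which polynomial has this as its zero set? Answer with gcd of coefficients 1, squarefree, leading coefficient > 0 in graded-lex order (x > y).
First, degree: a generic line meets the curve in up to 3 points, so deg p = 3.
Next, observable constraints: it crosses the x-axis at the gridline x = 0; it crosses the y-axis at the gridline y = 0.
Finally, assembling these constraints gives the stated polynomial.

3*x^2*y - 3*x*y^2 - 3*y^3 + x^2 + y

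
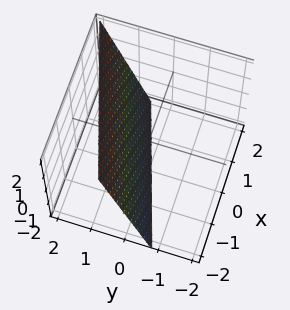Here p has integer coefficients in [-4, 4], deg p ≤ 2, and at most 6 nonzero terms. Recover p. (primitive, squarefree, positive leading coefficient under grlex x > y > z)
1. The degree is 1 — the surface is flat (a plane).
2. Observable constraints: it crosses the x-axis at the gridline x = -2; it meets the z-axis at z = -2 (among the integer gridlines).
3. Solving for integer coefficients yields p as stated.

x - 3*y + z + 2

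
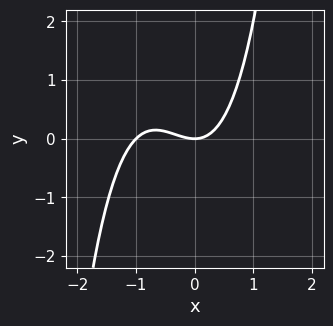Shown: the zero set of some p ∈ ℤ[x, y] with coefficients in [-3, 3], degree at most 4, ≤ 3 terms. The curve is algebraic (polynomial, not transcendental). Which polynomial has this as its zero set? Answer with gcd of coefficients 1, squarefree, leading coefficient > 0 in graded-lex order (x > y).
(a) The degree is 3 — no degree-2 curve has this shape.
(b) From the axis intercepts and sections: among the integer gridlines, it crosses the x-axis at x ∈ {-1, 0}; it crosses the y-axis at the gridline y = 0.
(c) Assembling these constraints gives the stated polynomial.

x^3 + x^2 - y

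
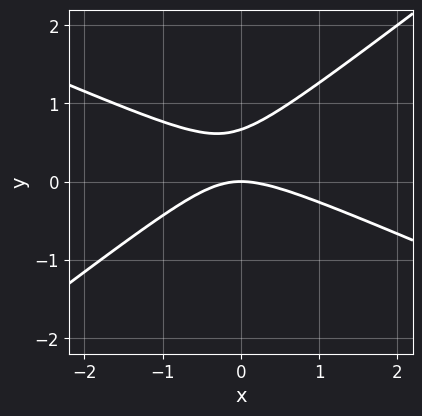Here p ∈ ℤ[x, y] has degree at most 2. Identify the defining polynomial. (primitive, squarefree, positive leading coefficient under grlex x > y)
x^2 + x*y - 3*y^2 + 2*y

(a) The degree is 2 — no degree-1 curve has this shape.
(b) Against the integer gridlines: it meets the y-axis at y = 0 (among the integer gridlines); it crosses the x-axis at the gridline x = 0.
(c) Assembling these constraints gives the stated polynomial.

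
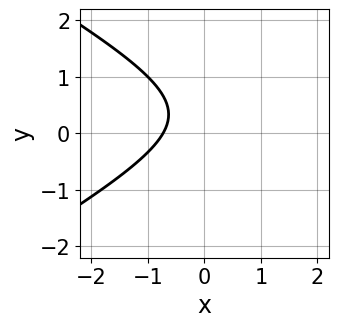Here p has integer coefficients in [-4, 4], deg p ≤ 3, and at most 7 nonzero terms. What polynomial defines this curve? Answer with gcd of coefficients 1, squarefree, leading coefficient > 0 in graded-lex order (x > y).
Degree: the shape is more complex than any degree-1 curve, so deg p = 2.
Reading off the gridlines: the curve avoids every integer y-axis point in the box.
Assembling these constraints gives the stated polynomial.

x^2 - 3*y^2 - 2*x + 2*y - 2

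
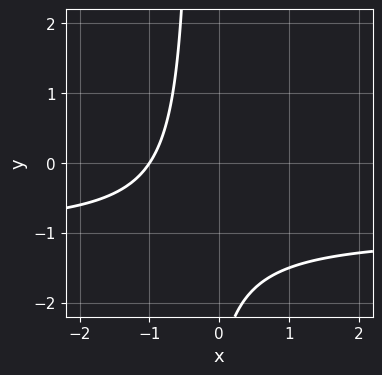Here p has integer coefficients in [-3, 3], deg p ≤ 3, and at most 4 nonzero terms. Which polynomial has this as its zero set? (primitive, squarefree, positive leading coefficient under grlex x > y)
3*x*y + 3*x + y + 3

First, deg p = 2. No degree-1 curve has this shape.
Then, from the axis intercepts and sections: no y-intercept at any integer in the box; one x-axis crossing is at x = -1.
Finally, these observations pin down the coefficients.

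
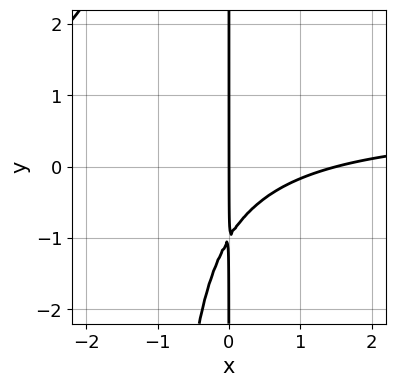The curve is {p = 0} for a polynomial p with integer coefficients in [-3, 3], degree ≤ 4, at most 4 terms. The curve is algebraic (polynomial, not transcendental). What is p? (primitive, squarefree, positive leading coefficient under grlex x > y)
3*x^2*y - 2*x^2 + 3*x*y + 3*x

1. The degree is 3 — a generic line meets the curve in up to 3 points.
2. Reading off the gridlines: every point of the y-axis in the box is on the curve; one x-axis crossing is at x = 0.
3. Together with the visible shape, these determine p as stated.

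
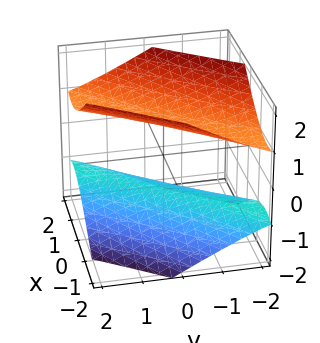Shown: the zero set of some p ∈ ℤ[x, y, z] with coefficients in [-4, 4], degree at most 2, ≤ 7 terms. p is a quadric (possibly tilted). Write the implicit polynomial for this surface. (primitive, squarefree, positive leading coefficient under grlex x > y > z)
2*x^2 - 3*x*y + y^2 - 3*z^2 + 3

(a) The picture has 2 separate pieces. Treating them together as one polynomial.
(b) The degree is 2 — the shape is more complex than any degree-1 surface.
(c) From the visible intercepts: the surface avoids every integer y-axis point in the box; the surface avoids every integer x-axis point in the box.
(d) Fitting integer coefficients to these (and the overall shape) gives p. Check: (0, 0, 1) on the z-axis lies on the surface, and p(0, 0, 1) = 0. ✓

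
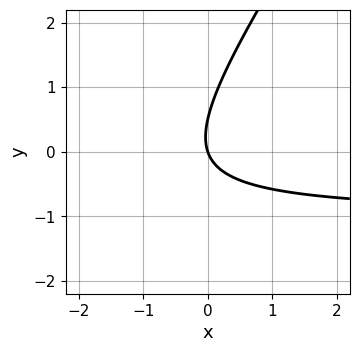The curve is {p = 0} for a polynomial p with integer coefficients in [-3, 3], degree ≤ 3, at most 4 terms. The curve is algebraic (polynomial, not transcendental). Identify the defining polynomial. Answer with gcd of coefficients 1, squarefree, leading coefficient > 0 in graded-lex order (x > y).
3*x*y - 2*y^2 + 3*x + y

Degree: no degree-1 curve has this shape, so deg p = 2.
Against the integer gridlines: it meets the y-axis at y = 0 (among the integer gridlines); one x-axis crossing is at x = 0.
Matching integer coefficients to the picture gives p.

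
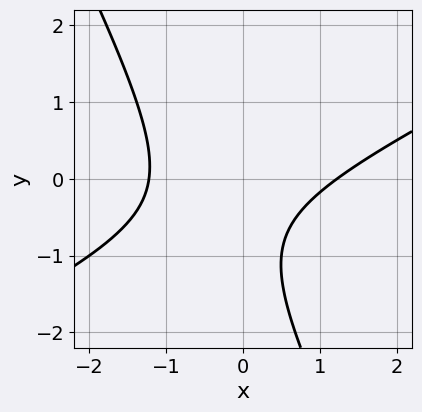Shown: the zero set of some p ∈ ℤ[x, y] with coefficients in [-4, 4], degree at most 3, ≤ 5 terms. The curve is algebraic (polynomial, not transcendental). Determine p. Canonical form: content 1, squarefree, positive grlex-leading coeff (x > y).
2*x^2 - 3*x*y - 2*y^2 - 3*y - 3

(a) Degree: the shape is more complex than any degree-1 curve, so deg p = 2.
(b) Checking where it meets the axes: it misses every integer gridline on the y-axis.
(c) The integer polynomial consistent with all of this is the stated p.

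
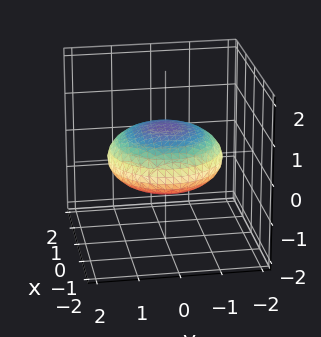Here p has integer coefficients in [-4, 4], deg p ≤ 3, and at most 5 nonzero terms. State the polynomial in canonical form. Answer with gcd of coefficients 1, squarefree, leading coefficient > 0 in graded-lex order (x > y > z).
x^2 + y^2 + 3*z^2 - 2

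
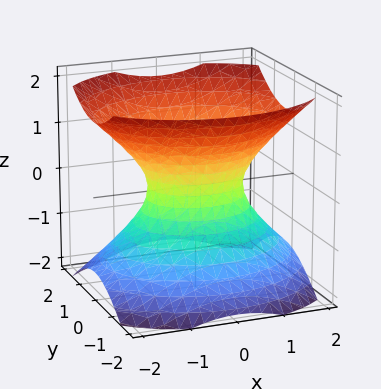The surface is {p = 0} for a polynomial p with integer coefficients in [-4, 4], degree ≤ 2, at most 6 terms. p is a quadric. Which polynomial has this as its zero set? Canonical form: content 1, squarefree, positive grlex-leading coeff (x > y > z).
2*x^2 + 3*y^2 - 3*z^2 - 2

First, the degree is 2 — one connected sheet with a waist; a quadric.
Next, symmetries: it's symmetric under z → −z, forcing even powers of z; the y ↦ −y reflection is a symmetry, so y appears only in even powers; it's symmetric under x → −x, forcing even powers of x.
Next, reading off the gridlines: among the integer gridlines, it crosses the x-axis at x ∈ {-1, 1}; it misses every integer gridline on the z-axis.
Finally, solving for integer coefficients yields p as stated.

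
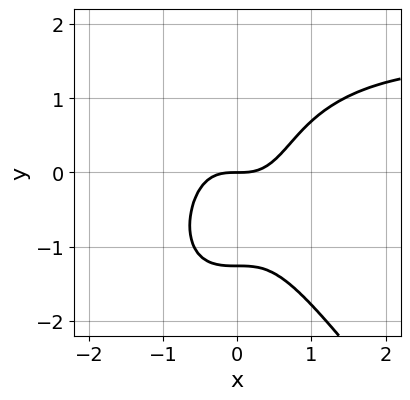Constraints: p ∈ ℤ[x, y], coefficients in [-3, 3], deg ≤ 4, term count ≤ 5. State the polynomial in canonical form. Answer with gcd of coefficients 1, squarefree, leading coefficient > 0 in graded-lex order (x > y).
2*x^3*y + y^4 - 3*x^3 + 2*y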